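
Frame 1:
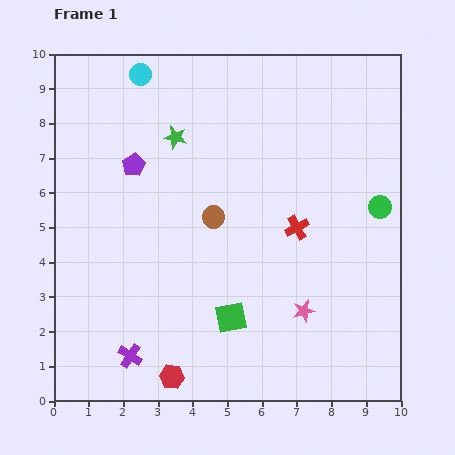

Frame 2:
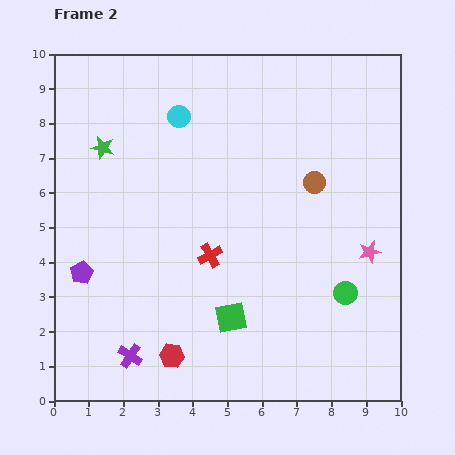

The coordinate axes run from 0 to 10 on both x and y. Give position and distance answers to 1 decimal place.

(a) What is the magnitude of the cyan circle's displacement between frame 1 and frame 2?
1.6

The cyan circle moved from (2.5, 9.4) to (3.6, 8.2), a distance of √(1.1² + 1.2²) ≈ 1.6.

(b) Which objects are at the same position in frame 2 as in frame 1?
the purple cross, the green square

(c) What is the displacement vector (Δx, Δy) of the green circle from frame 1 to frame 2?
(-1.0, -2.5)

The green circle was at (9.4, 5.6) in frame 1 and (8.4, 3.1) in frame 2.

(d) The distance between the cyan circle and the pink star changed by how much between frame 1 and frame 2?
-1.6

Distance in frame 1: 8.3. Distance in frame 2: 6.7.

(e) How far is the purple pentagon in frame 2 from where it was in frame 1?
3.4

The purple pentagon moved from (2.3, 6.8) to (0.8, 3.7), a distance of √(1.5² + 3.1²) ≈ 3.4.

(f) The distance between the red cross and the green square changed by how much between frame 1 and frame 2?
-1.3

Distance in frame 1: 3.2. Distance in frame 2: 1.9.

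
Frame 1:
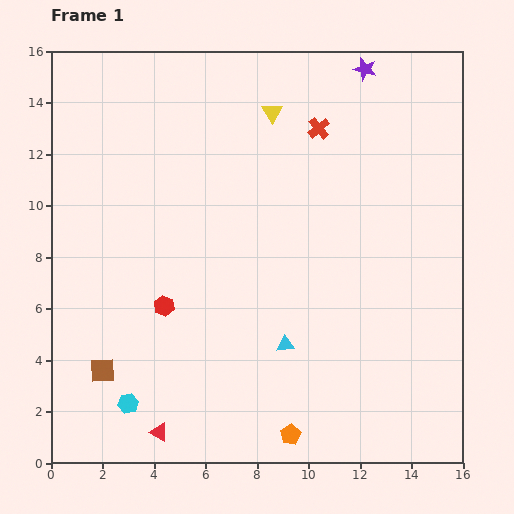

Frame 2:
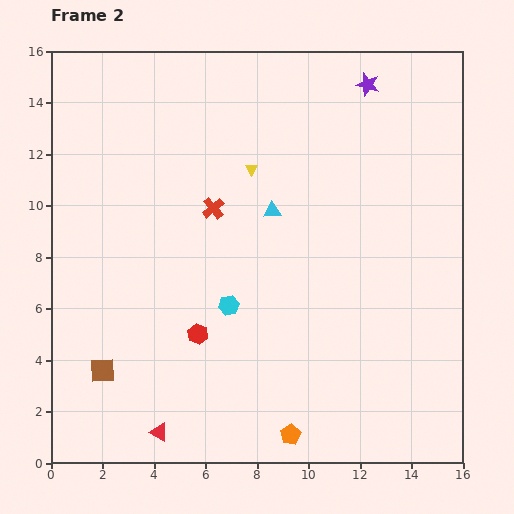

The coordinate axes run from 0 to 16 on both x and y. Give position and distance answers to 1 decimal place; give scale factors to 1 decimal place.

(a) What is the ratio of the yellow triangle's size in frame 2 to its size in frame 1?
0.6×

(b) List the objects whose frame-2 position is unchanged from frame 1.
the brown square, the red triangle, the orange pentagon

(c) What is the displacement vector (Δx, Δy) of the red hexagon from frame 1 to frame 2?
(1.3, -1.1)

The red hexagon was at (4.4, 6.1) in frame 1 and (5.7, 5.0) in frame 2.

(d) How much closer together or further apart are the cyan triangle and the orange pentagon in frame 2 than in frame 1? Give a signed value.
+5.2

Distance in frame 1: 3.5. Distance in frame 2: 8.7.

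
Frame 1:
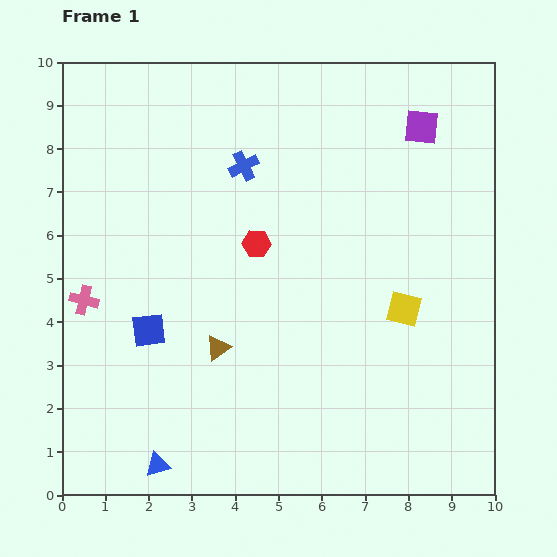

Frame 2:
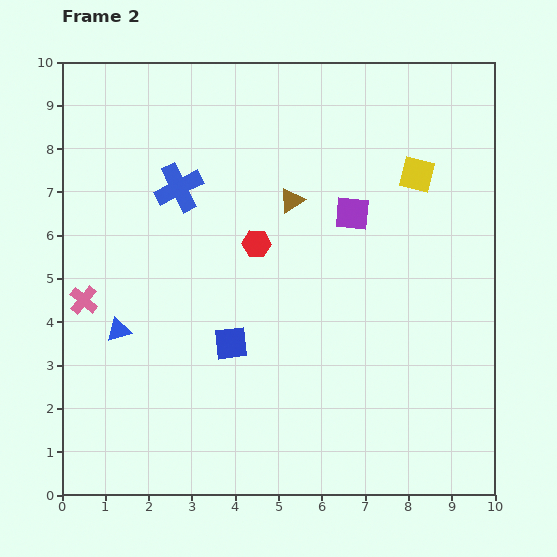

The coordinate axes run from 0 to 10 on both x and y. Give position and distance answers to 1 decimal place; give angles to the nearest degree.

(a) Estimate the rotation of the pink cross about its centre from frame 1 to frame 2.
25° clockwise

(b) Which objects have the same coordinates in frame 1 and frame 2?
the pink cross, the red hexagon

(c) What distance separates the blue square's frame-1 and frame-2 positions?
1.9

The blue square moved from (2.0, 3.8) to (3.9, 3.5), a distance of √(1.9² + 0.3²) ≈ 1.9.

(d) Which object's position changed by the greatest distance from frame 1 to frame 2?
the brown triangle

(moved 3.8; next 3.2)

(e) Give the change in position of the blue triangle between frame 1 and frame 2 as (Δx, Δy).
(-0.9, 3.1)

The blue triangle was at (2.2, 0.7) in frame 1 and (1.3, 3.8) in frame 2.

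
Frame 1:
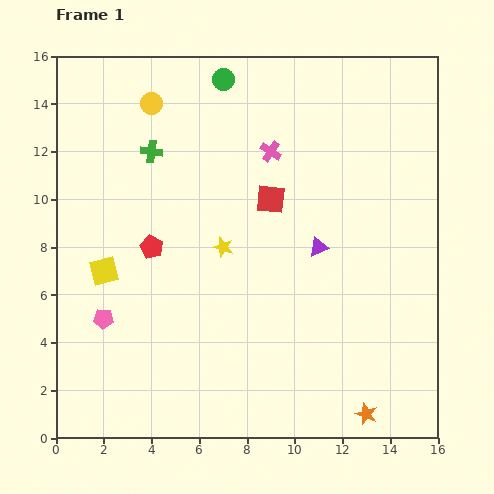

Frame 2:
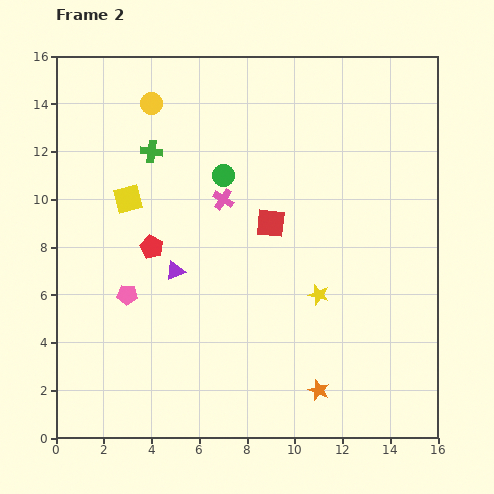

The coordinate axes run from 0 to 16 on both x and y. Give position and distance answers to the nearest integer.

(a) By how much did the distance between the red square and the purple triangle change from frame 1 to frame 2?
+1

Distance in frame 1: 3. Distance in frame 2: 4.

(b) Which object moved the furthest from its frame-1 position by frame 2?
the purple triangle

(moved 6; next 4)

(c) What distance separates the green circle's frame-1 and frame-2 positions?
4

The green circle moved from (7, 15) to (7, 11), a distance of √(0² + 4²) ≈ 4.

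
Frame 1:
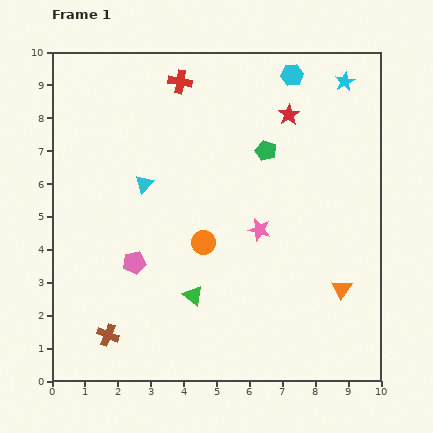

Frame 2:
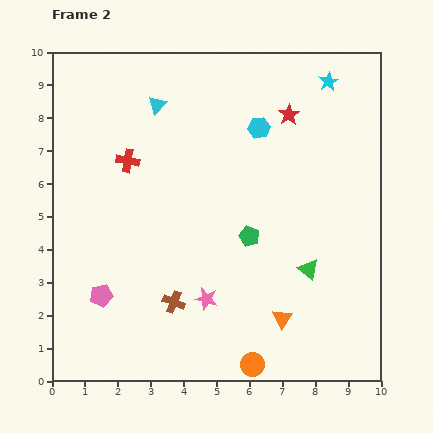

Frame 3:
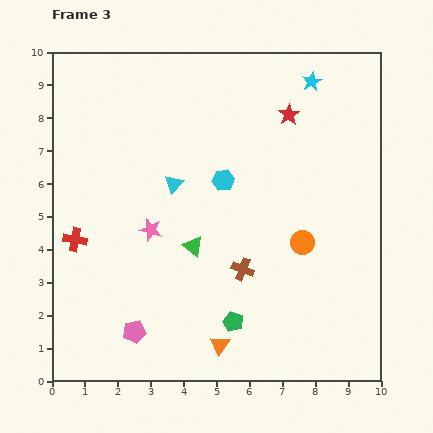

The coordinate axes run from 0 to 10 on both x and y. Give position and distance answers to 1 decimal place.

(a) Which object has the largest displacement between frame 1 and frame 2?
the orange circle

(moved 4.0; next 3.6)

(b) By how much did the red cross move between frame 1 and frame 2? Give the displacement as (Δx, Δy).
(-1.6, -2.4)

The red cross was at (3.9, 9.1) in frame 1 and (2.3, 6.7) in frame 2.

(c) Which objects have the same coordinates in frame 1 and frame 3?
the red star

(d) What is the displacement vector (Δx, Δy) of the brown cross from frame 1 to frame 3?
(4.1, 2.0)

The brown cross was at (1.7, 1.4) in frame 1 and (5.8, 3.4) in frame 3.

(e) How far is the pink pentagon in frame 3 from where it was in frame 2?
1.5

The pink pentagon moved from (1.5, 2.6) to (2.5, 1.5), a distance of √(1.0² + 1.1²) ≈ 1.5.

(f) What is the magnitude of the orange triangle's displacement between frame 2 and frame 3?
2.1

The orange triangle moved from (7.0, 1.9) to (5.1, 1.1), a distance of √(1.9² + 0.8²) ≈ 2.1.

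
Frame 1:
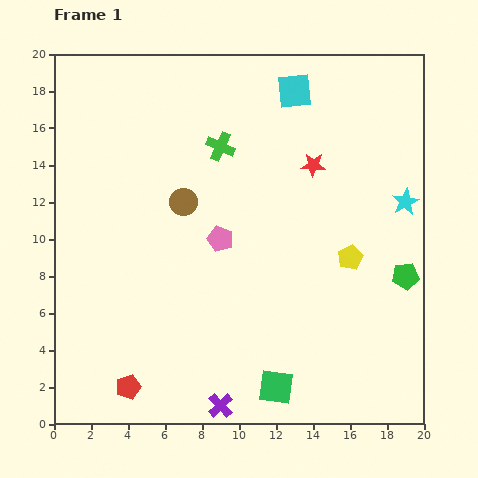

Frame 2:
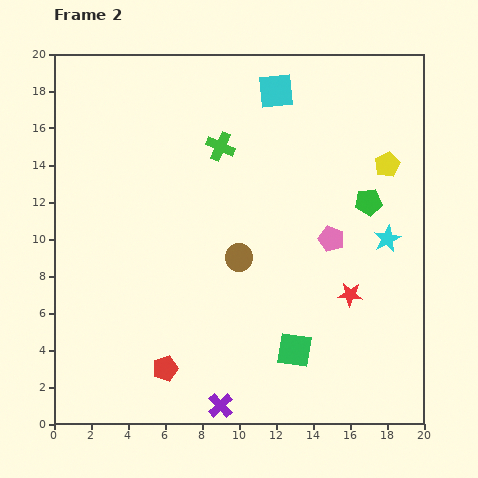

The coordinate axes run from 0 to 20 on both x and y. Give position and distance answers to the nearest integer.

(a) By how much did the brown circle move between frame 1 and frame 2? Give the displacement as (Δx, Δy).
(3, -3)

The brown circle was at (7, 12) in frame 1 and (10, 9) in frame 2.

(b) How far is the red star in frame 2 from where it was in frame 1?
7

The red star moved from (14, 14) to (16, 7), a distance of √(2² + 7²) ≈ 7.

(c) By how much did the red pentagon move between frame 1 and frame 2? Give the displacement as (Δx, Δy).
(2, 1)

The red pentagon was at (4, 2) in frame 1 and (6, 3) in frame 2.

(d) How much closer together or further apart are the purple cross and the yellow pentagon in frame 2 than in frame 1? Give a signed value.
+5

Distance in frame 1: 11. Distance in frame 2: 16.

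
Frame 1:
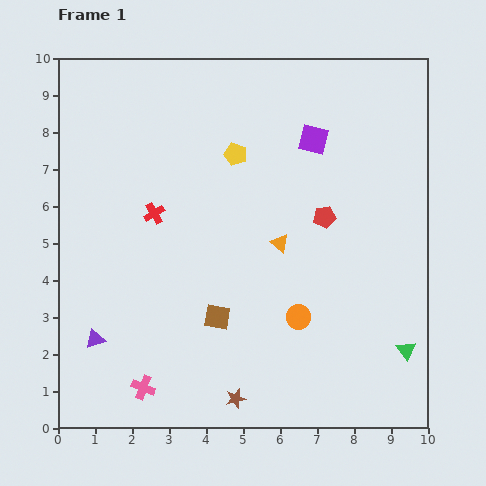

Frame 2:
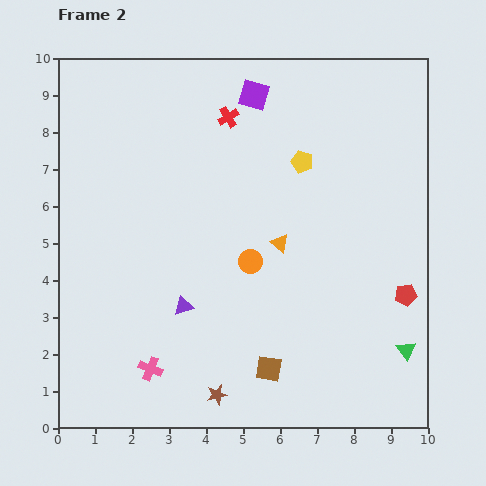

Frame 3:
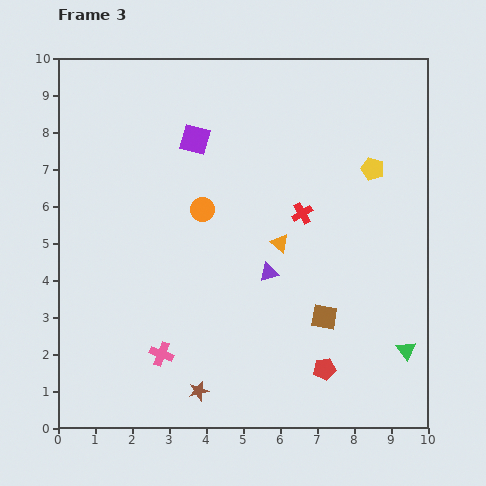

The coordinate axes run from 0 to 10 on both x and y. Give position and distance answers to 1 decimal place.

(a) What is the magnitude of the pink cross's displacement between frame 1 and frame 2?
0.5

The pink cross moved from (2.3, 1.1) to (2.5, 1.6), a distance of √(0.2² + 0.5²) ≈ 0.5.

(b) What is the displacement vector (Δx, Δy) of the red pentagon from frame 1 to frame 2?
(2.2, -2.1)

The red pentagon was at (7.2, 5.7) in frame 1 and (9.4, 3.6) in frame 2.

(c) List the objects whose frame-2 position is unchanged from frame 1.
the orange triangle, the green triangle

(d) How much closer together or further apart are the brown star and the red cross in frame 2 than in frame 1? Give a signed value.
+2.0

Distance in frame 1: 5.5. Distance in frame 2: 7.5.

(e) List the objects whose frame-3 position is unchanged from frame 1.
the orange triangle, the green triangle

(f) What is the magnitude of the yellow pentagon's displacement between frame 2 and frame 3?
1.9

The yellow pentagon moved from (6.6, 7.2) to (8.5, 7.0), a distance of √(1.9² + 0.2²) ≈ 1.9.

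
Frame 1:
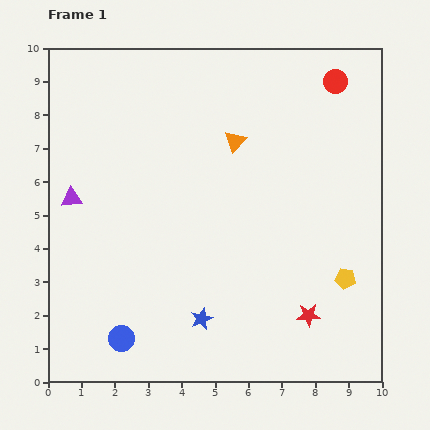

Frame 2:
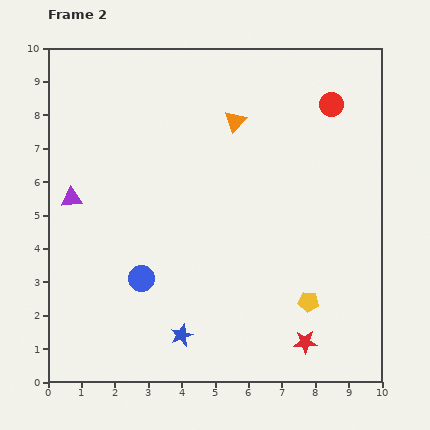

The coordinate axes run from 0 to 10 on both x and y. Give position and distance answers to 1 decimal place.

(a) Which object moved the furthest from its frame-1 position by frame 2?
the blue circle

(moved 1.9; next 1.3)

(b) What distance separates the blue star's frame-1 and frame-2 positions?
0.8

The blue star moved from (4.6, 1.9) to (4.0, 1.4), a distance of √(0.6² + 0.5²) ≈ 0.8.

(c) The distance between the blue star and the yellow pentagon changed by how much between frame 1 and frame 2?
-0.6

Distance in frame 1: 4.5. Distance in frame 2: 3.9.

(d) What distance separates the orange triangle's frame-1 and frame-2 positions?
0.6

The orange triangle moved from (5.6, 7.2) to (5.6, 7.8), a distance of √(0.0² + 0.6²) ≈ 0.6.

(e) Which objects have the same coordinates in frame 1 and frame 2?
the purple triangle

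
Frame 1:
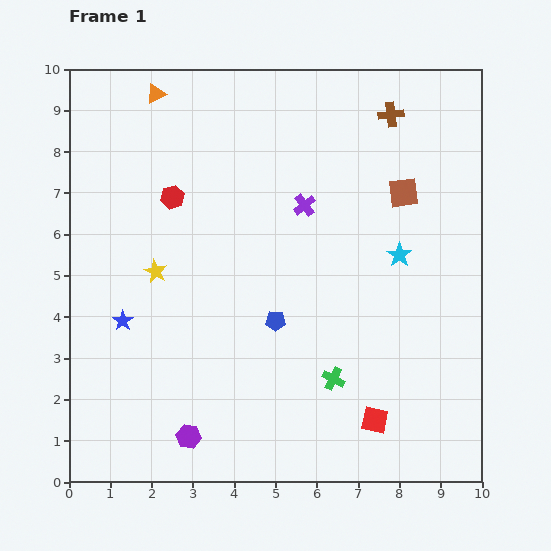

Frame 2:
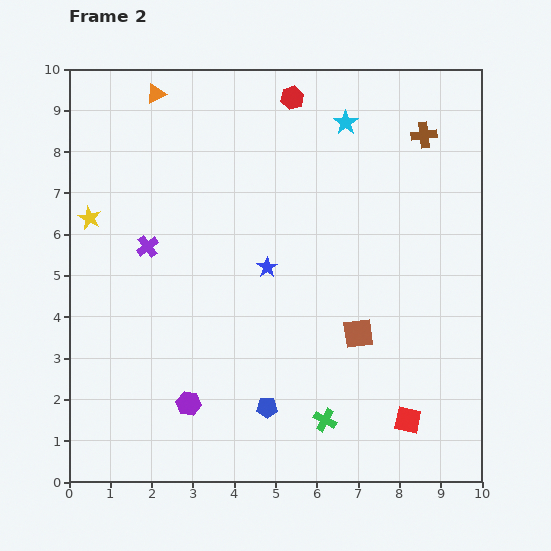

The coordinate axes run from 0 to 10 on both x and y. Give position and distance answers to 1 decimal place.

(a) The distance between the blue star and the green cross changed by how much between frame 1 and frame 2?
-1.3

Distance in frame 1: 5.3. Distance in frame 2: 4.0.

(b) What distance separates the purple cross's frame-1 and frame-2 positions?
3.9

The purple cross moved from (5.7, 6.7) to (1.9, 5.7), a distance of √(3.8² + 1.0²) ≈ 3.9.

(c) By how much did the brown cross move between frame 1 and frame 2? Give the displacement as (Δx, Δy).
(0.8, -0.5)

The brown cross was at (7.8, 8.9) in frame 1 and (8.6, 8.4) in frame 2.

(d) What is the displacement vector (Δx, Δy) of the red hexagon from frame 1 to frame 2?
(2.9, 2.4)

The red hexagon was at (2.5, 6.9) in frame 1 and (5.4, 9.3) in frame 2.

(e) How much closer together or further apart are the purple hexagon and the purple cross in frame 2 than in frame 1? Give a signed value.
-2.4

Distance in frame 1: 6.3. Distance in frame 2: 3.9.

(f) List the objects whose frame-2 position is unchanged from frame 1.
the orange triangle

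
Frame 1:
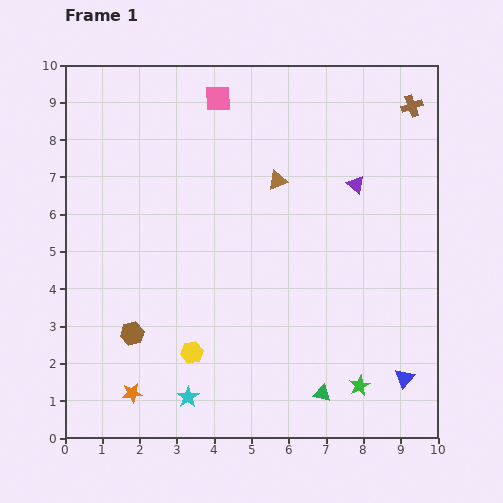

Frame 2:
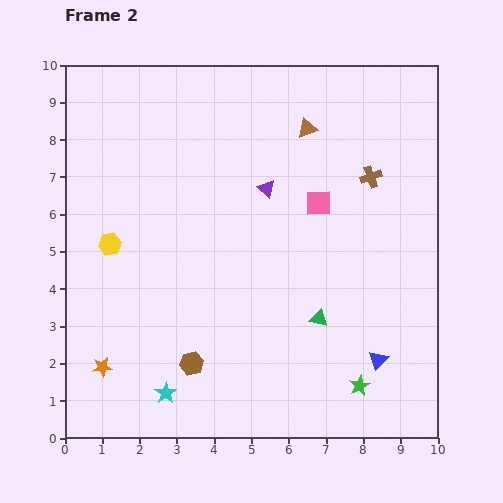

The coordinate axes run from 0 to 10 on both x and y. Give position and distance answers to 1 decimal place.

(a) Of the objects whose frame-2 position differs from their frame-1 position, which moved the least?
the cyan star

(moved 0.6)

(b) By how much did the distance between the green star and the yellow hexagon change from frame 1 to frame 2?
+3.1

Distance in frame 1: 4.6. Distance in frame 2: 7.7.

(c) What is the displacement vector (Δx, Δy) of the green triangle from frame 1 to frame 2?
(-0.1, 2.0)

The green triangle was at (6.9, 1.2) in frame 1 and (6.8, 3.2) in frame 2.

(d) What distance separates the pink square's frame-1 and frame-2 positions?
3.9

The pink square moved from (4.1, 9.1) to (6.8, 6.3), a distance of √(2.7² + 2.8²) ≈ 3.9.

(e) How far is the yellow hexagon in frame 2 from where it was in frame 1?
3.6

The yellow hexagon moved from (3.4, 2.3) to (1.2, 5.2), a distance of √(2.2² + 2.9²) ≈ 3.6.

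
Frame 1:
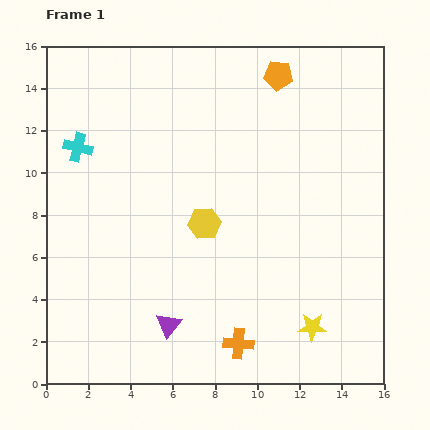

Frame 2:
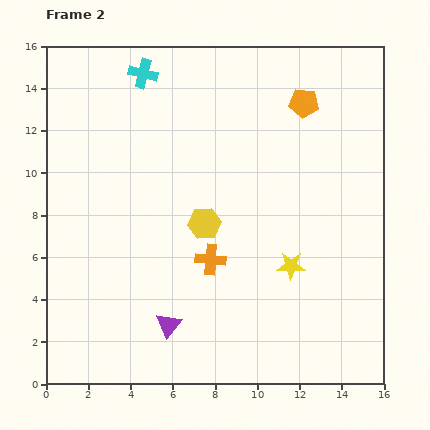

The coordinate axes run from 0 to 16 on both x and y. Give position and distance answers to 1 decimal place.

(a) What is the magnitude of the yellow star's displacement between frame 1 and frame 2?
3.1

The yellow star moved from (12.6, 2.7) to (11.6, 5.6), a distance of √(1.0² + 2.9²) ≈ 3.1.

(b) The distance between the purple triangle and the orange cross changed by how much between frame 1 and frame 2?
+0.3

Distance in frame 1: 3.4. Distance in frame 2: 3.7.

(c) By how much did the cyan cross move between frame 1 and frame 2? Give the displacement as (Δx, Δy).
(3.1, 3.5)

The cyan cross was at (1.5, 11.2) in frame 1 and (4.6, 14.7) in frame 2.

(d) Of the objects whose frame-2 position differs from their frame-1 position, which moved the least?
the orange pentagon

(moved 1.8)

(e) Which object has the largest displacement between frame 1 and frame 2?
the cyan cross

(moved 4.7; next 4.2)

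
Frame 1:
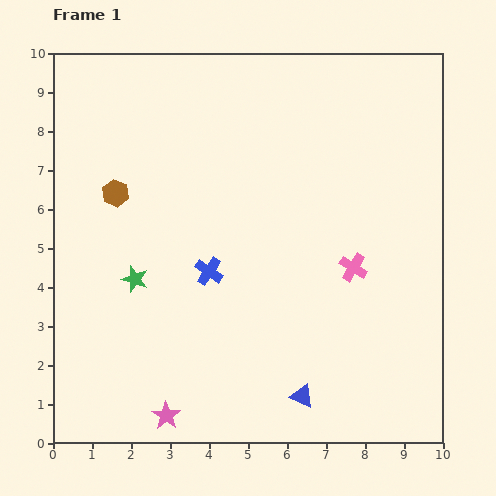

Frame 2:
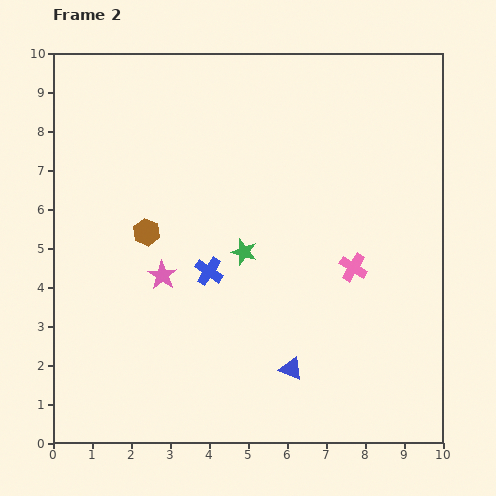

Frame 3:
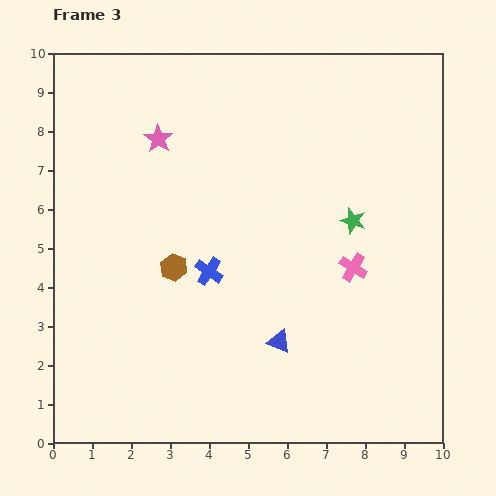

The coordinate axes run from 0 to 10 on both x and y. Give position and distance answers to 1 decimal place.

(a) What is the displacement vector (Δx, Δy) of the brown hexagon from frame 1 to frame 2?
(0.8, -1.0)

The brown hexagon was at (1.6, 6.4) in frame 1 and (2.4, 5.4) in frame 2.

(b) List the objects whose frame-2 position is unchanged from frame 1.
the blue cross, the pink cross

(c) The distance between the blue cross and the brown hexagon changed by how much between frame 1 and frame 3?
-2.2

Distance in frame 1: 3.1. Distance in frame 3: 0.9.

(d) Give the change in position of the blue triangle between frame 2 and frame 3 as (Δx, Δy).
(-0.3, 0.7)

The blue triangle was at (6.1, 1.9) in frame 2 and (5.8, 2.6) in frame 3.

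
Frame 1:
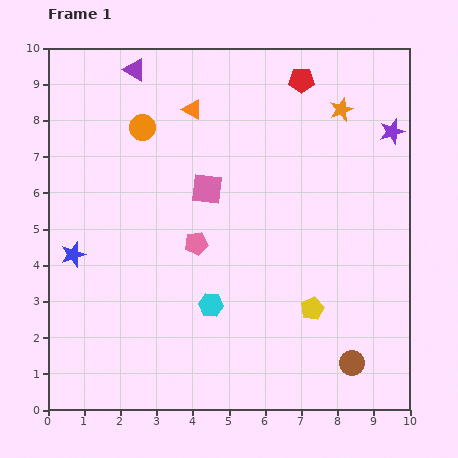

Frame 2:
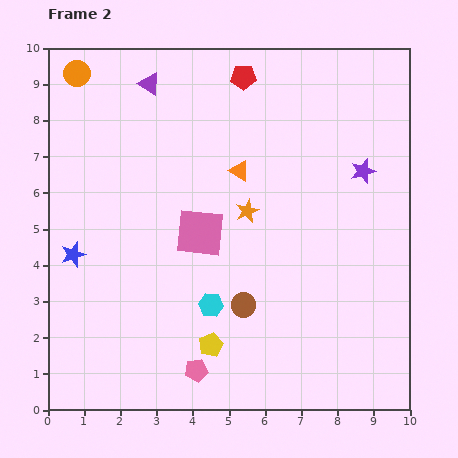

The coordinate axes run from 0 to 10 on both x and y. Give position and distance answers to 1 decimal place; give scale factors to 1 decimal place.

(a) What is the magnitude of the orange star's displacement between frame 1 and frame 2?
3.8

The orange star moved from (8.1, 8.3) to (5.5, 5.5), a distance of √(2.6² + 2.8²) ≈ 3.8.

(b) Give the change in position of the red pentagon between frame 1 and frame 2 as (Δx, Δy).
(-1.6, 0.1)

The red pentagon was at (7.0, 9.1) in frame 1 and (5.4, 9.2) in frame 2.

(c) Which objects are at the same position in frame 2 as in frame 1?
the cyan hexagon, the blue star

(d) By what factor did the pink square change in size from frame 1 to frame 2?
1.6×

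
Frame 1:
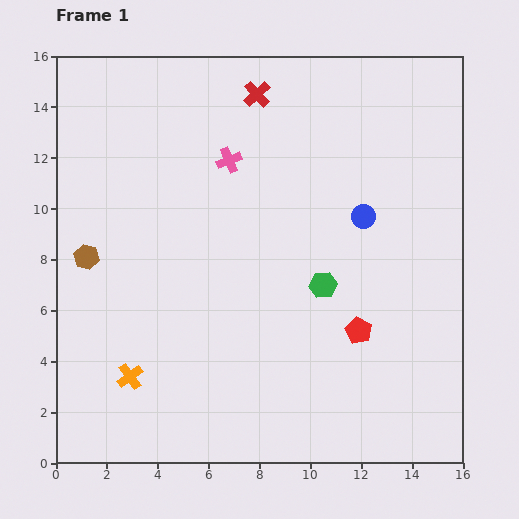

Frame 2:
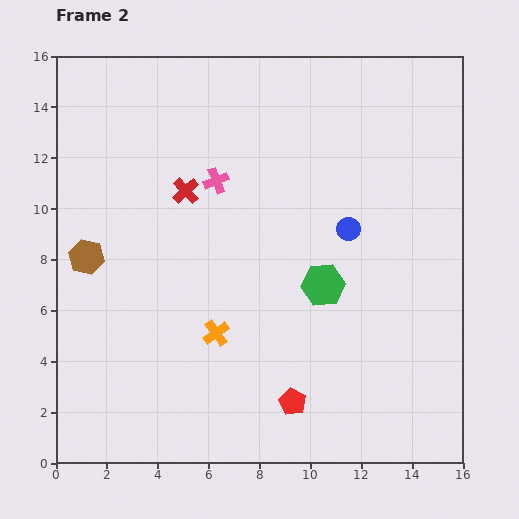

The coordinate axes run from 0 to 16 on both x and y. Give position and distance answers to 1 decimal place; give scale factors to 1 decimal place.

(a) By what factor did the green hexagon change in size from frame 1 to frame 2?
1.6×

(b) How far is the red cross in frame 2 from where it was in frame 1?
4.7

The red cross moved from (7.9, 14.5) to (5.1, 10.7), a distance of √(2.8² + 3.8²) ≈ 4.7.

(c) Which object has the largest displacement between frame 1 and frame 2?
the red cross

(moved 4.7; next 3.8)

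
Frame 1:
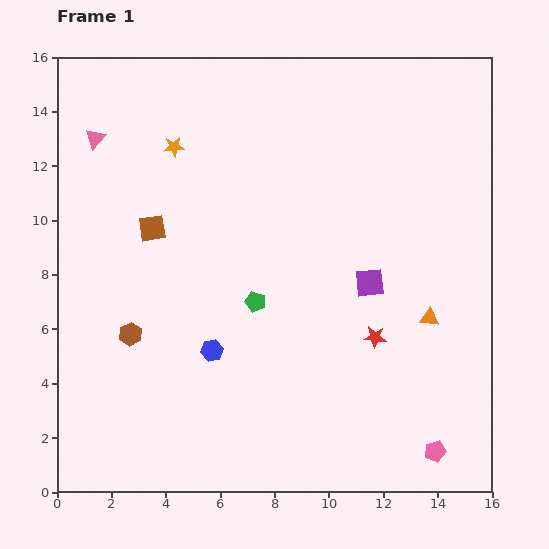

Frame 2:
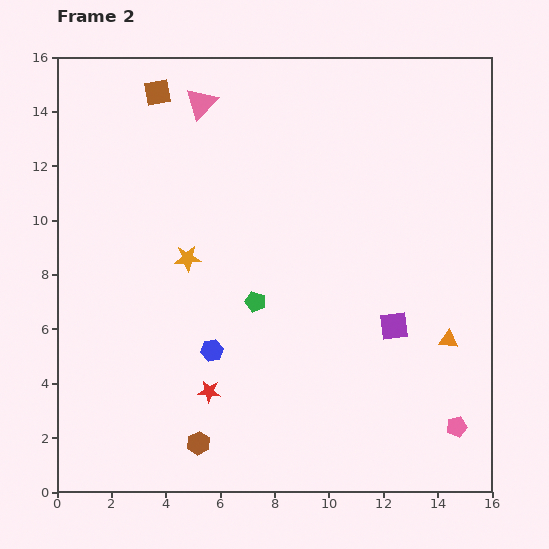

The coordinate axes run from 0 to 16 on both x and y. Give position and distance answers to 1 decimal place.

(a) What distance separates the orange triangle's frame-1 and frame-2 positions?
1.1

The orange triangle moved from (13.7, 6.4) to (14.4, 5.6), a distance of √(0.7² + 0.8²) ≈ 1.1.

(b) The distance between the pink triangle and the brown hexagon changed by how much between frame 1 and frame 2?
+5.2

Distance in frame 1: 7.3. Distance in frame 2: 12.5.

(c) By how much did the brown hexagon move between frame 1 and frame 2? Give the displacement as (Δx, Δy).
(2.5, -4.0)

The brown hexagon was at (2.7, 5.8) in frame 1 and (5.2, 1.8) in frame 2.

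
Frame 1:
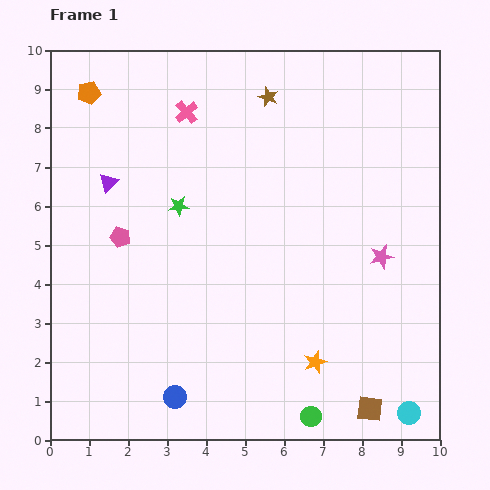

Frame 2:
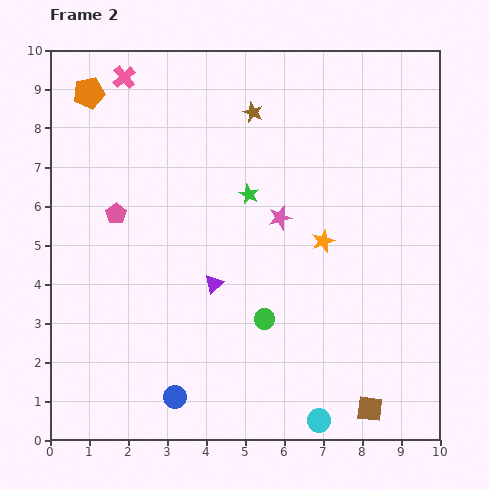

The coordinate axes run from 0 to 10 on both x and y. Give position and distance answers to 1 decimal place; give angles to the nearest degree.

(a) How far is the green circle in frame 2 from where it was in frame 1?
2.8

The green circle moved from (6.7, 0.6) to (5.5, 3.1), a distance of √(1.2² + 2.5²) ≈ 2.8.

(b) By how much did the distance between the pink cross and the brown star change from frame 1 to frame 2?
+1.3

Distance in frame 1: 2.1. Distance in frame 2: 3.4.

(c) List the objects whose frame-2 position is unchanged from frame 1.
the blue circle, the brown square, the orange pentagon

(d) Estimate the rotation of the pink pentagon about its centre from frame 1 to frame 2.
23° clockwise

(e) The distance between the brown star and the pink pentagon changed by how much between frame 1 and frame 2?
-0.8

Distance in frame 1: 5.2. Distance in frame 2: 4.4.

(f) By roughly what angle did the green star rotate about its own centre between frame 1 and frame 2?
31° clockwise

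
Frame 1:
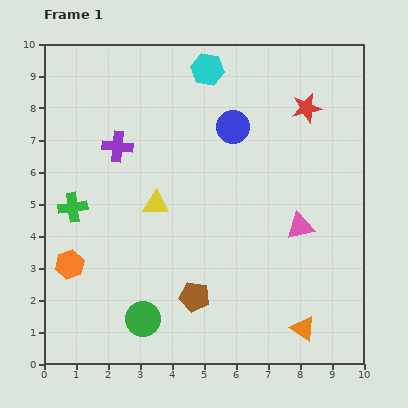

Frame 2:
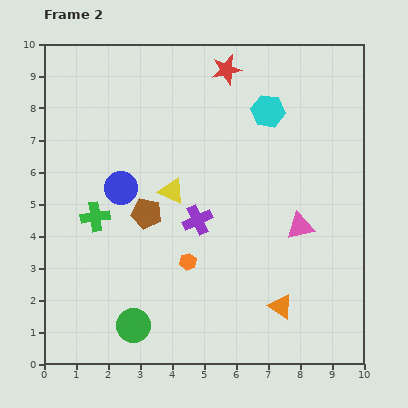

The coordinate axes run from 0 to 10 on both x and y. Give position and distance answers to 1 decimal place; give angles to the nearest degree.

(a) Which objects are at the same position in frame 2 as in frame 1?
the pink triangle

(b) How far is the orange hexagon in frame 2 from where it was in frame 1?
3.7

The orange hexagon moved from (0.8, 3.1) to (4.5, 3.2), a distance of √(3.7² + 0.1²) ≈ 3.7.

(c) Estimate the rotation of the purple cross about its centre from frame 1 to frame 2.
30° counter-clockwise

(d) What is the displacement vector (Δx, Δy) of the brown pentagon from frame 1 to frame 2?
(-1.5, 2.6)

The brown pentagon was at (4.7, 2.1) in frame 1 and (3.2, 4.7) in frame 2.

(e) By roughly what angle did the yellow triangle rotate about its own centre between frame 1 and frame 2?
25° clockwise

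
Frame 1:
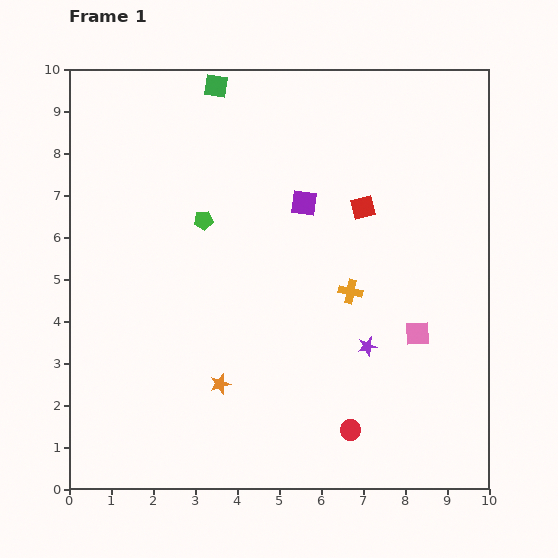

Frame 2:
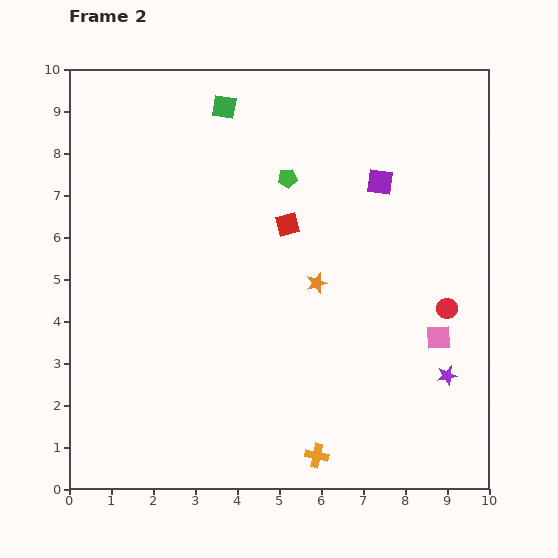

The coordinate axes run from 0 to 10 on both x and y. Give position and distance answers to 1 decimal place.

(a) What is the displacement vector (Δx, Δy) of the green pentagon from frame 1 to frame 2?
(2.0, 1.0)

The green pentagon was at (3.2, 6.4) in frame 1 and (5.2, 7.4) in frame 2.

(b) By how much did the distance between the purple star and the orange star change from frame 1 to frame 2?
+0.2

Distance in frame 1: 3.6. Distance in frame 2: 3.8.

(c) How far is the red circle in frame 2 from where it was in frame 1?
3.7

The red circle moved from (6.7, 1.4) to (9.0, 4.3), a distance of √(2.3² + 2.9²) ≈ 3.7.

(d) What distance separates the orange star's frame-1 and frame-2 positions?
3.3

The orange star moved from (3.6, 2.5) to (5.9, 4.9), a distance of √(2.3² + 2.4²) ≈ 3.3.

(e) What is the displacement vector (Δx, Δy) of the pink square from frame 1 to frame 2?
(0.5, -0.1)

The pink square was at (8.3, 3.7) in frame 1 and (8.8, 3.6) in frame 2.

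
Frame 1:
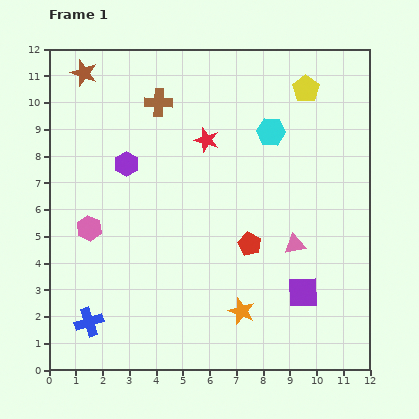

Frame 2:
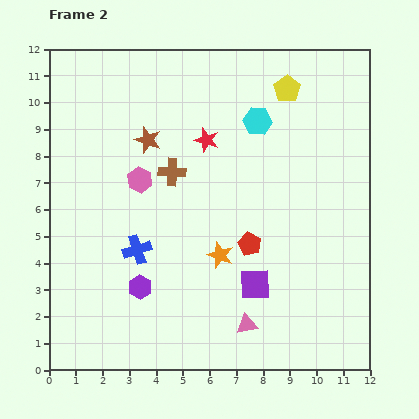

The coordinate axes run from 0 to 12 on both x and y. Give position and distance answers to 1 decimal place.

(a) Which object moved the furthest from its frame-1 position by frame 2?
the purple hexagon

(moved 4.6; next 3.5)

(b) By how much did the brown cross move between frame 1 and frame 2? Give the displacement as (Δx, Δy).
(0.5, -2.6)

The brown cross was at (4.1, 10.0) in frame 1 and (4.6, 7.4) in frame 2.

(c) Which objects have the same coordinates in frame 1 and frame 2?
the red pentagon, the red star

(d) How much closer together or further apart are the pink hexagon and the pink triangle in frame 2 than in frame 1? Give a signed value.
-1.0

Distance in frame 1: 7.7. Distance in frame 2: 6.7.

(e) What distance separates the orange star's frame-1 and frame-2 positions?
2.2

The orange star moved from (7.2, 2.2) to (6.4, 4.3), a distance of √(0.8² + 2.1²) ≈ 2.2.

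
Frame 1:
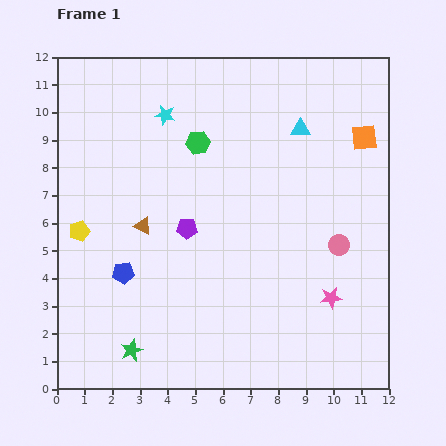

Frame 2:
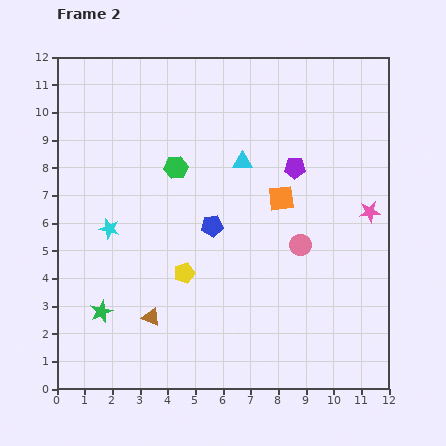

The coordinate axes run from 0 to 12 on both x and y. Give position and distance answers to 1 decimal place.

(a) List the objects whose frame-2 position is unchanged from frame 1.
none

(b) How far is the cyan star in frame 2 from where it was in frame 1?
4.6

The cyan star moved from (3.9, 9.9) to (1.9, 5.8), a distance of √(2.0² + 4.1²) ≈ 4.6.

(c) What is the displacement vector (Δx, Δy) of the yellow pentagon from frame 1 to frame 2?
(3.8, -1.5)

The yellow pentagon was at (0.8, 5.7) in frame 1 and (4.6, 4.2) in frame 2.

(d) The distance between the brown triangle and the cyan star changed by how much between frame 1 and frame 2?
-0.6

Distance in frame 1: 4.1. Distance in frame 2: 3.5.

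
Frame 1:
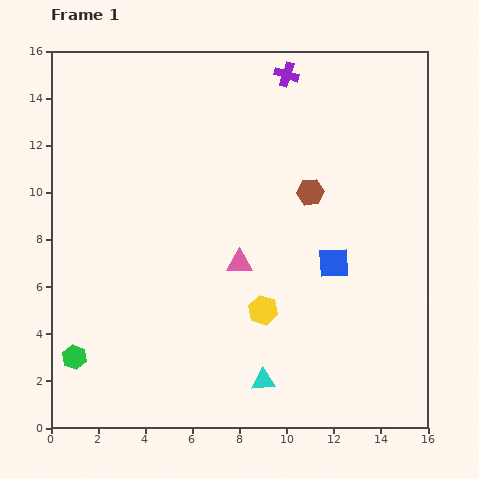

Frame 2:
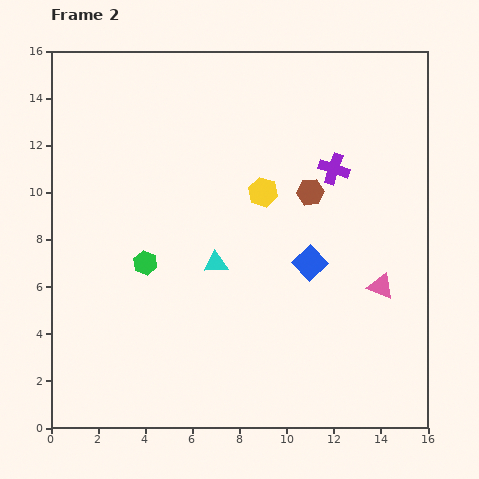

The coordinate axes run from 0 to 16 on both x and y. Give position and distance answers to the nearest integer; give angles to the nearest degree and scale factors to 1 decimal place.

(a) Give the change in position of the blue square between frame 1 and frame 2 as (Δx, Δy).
(-1, 0)

The blue square was at (12, 7) in frame 1 and (11, 7) in frame 2.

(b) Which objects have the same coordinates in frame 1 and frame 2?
the brown hexagon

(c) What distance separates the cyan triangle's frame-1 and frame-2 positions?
5

The cyan triangle moved from (9, 2) to (7, 7), a distance of √(2² + 5²) ≈ 5.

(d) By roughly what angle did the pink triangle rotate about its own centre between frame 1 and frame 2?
21° clockwise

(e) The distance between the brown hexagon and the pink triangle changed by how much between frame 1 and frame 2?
+1

Distance in frame 1: 4. Distance in frame 2: 5.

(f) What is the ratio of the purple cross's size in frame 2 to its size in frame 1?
1.3×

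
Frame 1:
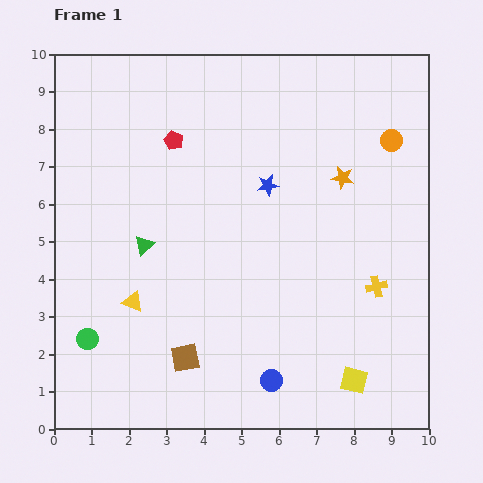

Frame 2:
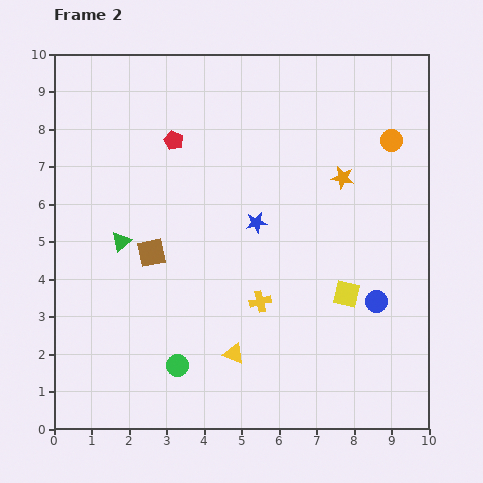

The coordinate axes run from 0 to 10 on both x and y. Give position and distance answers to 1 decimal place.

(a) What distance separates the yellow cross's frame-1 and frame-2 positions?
3.1

The yellow cross moved from (8.6, 3.8) to (5.5, 3.4), a distance of √(3.1² + 0.4²) ≈ 3.1.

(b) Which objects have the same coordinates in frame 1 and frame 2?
the orange circle, the orange star, the red pentagon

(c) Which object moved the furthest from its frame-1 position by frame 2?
the blue circle

(moved 3.5; next 3.1)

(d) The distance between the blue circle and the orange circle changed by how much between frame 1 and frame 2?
-2.9

Distance in frame 1: 7.2. Distance in frame 2: 4.3.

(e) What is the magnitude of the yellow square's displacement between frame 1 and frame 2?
2.3

The yellow square moved from (8.0, 1.3) to (7.8, 3.6), a distance of √(0.2² + 2.3²) ≈ 2.3.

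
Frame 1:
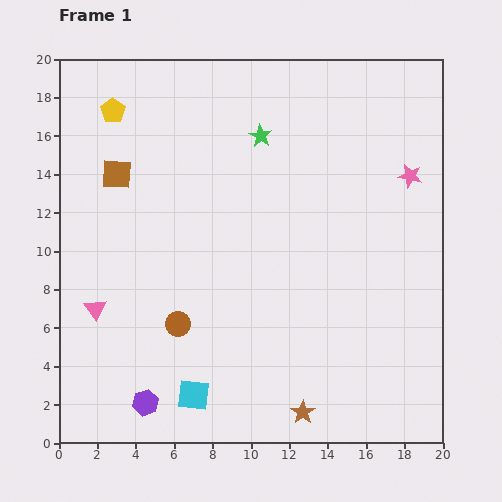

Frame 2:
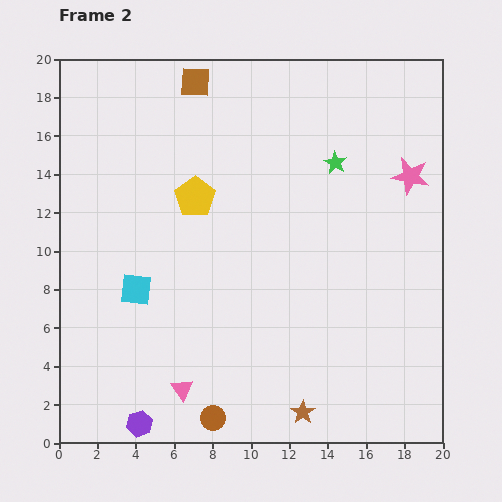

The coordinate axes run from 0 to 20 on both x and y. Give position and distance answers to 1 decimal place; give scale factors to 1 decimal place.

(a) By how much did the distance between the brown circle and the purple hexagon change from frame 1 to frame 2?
-0.6

Distance in frame 1: 4.4. Distance in frame 2: 3.8.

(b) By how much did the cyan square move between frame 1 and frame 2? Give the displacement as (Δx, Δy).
(-3.0, 5.5)

The cyan square was at (7.0, 2.5) in frame 1 and (4.0, 8.0) in frame 2.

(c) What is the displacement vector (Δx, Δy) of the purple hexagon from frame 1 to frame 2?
(-0.3, -1.1)

The purple hexagon was at (4.5, 2.1) in frame 1 and (4.2, 1.0) in frame 2.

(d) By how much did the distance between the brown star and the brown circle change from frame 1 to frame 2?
-3.3

Distance in frame 1: 8.0. Distance in frame 2: 4.7.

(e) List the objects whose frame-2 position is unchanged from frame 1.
the pink star, the brown star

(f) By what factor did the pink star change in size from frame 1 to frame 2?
1.5×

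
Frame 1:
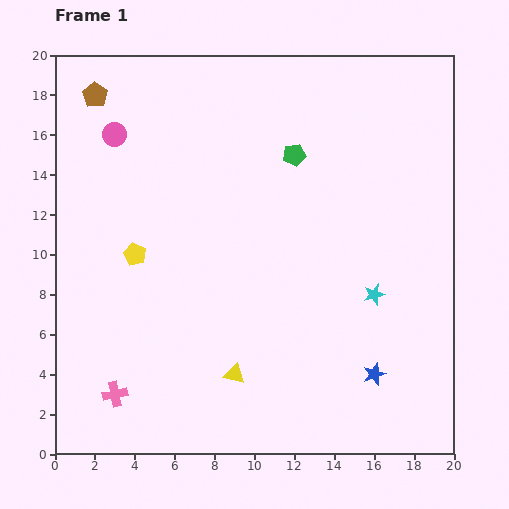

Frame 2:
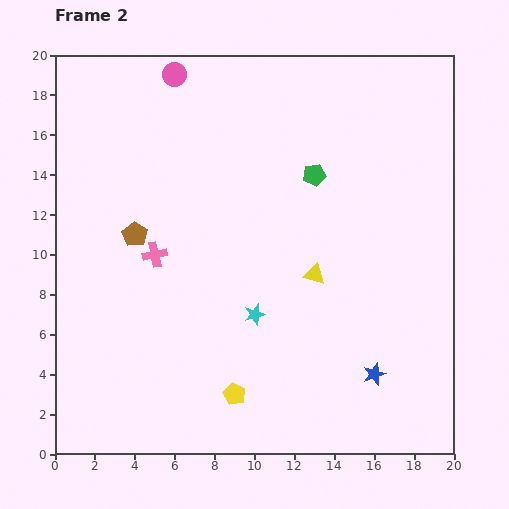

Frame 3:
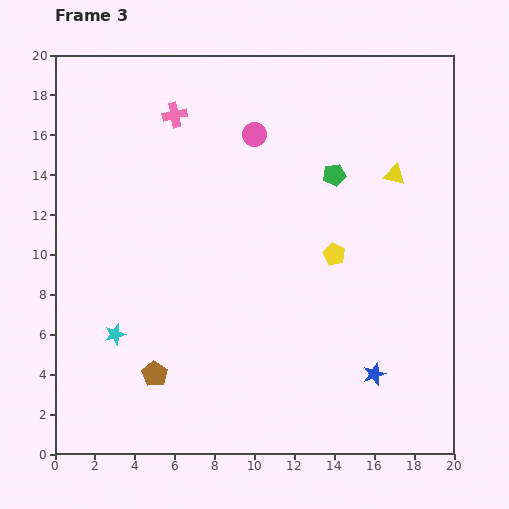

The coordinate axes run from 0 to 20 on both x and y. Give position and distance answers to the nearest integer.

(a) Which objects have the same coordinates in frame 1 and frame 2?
the blue star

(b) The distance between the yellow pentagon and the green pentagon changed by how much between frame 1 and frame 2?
+3

Distance in frame 1: 9. Distance in frame 2: 12.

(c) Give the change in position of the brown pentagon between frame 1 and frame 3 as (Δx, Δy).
(3, -14)

The brown pentagon was at (2, 18) in frame 1 and (5, 4) in frame 3.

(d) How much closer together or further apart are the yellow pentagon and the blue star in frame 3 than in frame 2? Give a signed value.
-1

Distance in frame 2: 7. Distance in frame 3: 6.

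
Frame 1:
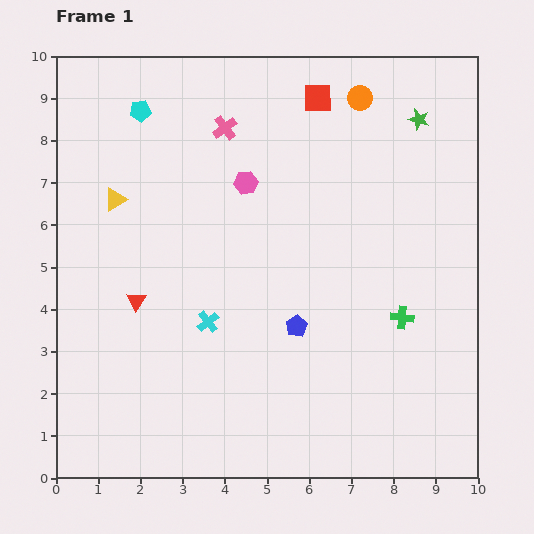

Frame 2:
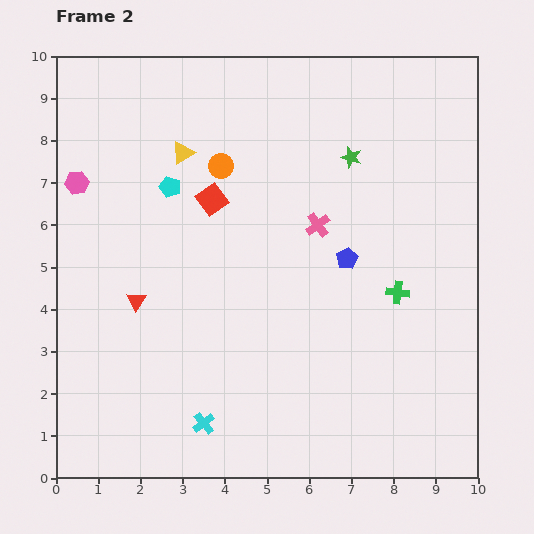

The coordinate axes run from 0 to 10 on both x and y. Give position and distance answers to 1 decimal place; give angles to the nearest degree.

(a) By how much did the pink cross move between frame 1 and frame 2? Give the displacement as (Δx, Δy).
(2.2, -2.3)

The pink cross was at (4.0, 8.3) in frame 1 and (6.2, 6.0) in frame 2.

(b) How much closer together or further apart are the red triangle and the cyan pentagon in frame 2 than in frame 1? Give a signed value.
-1.7

Distance in frame 1: 4.5. Distance in frame 2: 2.8.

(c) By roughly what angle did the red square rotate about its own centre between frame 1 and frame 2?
36° counter-clockwise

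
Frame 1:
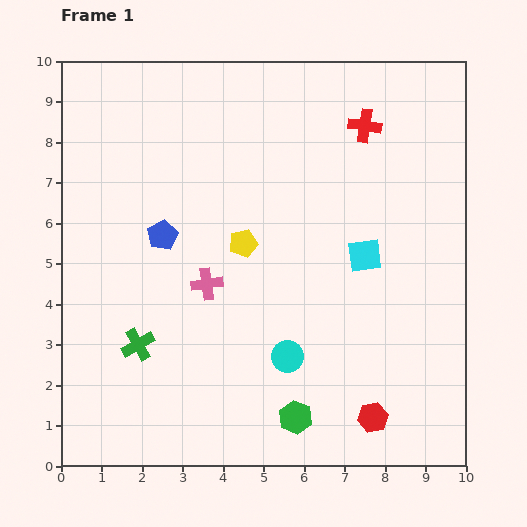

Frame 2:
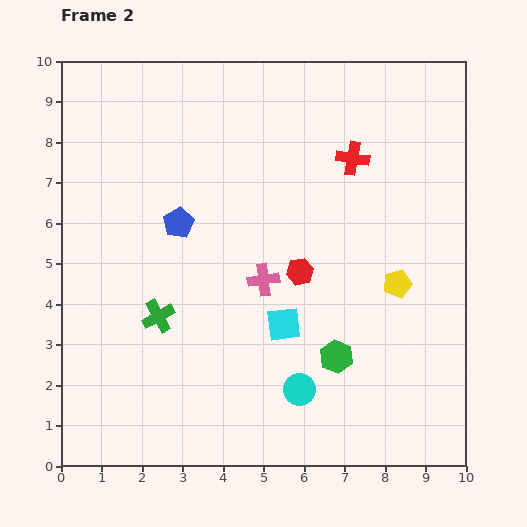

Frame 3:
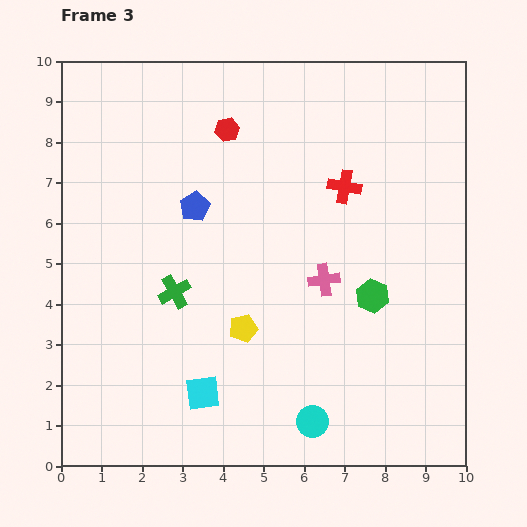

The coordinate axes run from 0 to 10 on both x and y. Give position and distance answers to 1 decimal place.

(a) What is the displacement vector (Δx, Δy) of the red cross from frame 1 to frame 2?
(-0.3, -0.8)

The red cross was at (7.5, 8.4) in frame 1 and (7.2, 7.6) in frame 2.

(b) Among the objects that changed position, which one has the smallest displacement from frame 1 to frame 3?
the blue pentagon

(moved 1.1)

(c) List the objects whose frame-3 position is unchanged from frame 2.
none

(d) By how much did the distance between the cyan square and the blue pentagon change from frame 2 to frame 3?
+1.0

Distance in frame 2: 3.6. Distance in frame 3: 4.6.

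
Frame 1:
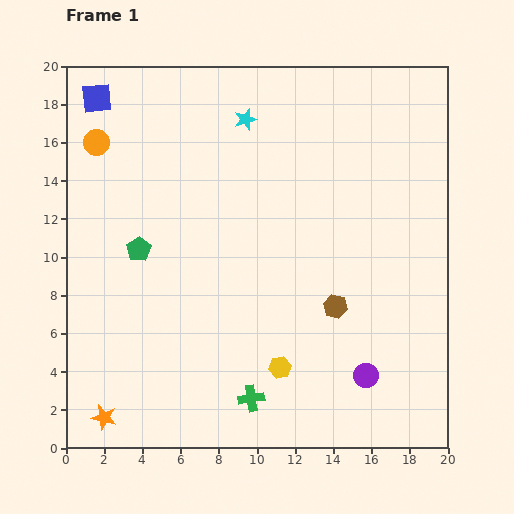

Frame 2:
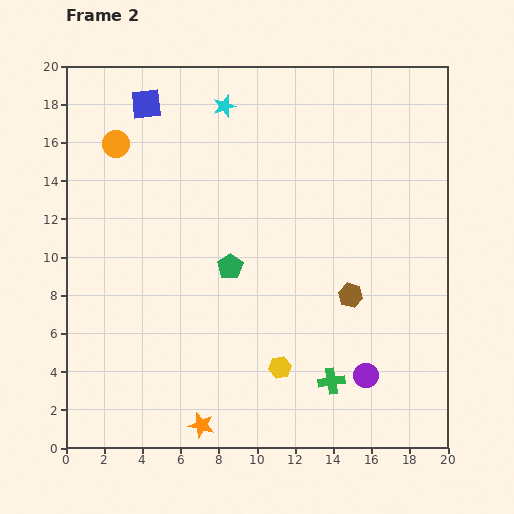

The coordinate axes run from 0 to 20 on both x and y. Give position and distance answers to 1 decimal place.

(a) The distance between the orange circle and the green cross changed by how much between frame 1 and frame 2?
+1.1

Distance in frame 1: 15.7. Distance in frame 2: 16.8.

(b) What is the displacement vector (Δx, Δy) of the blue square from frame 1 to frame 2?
(2.6, -0.3)

The blue square was at (1.6, 18.3) in frame 1 and (4.2, 18.0) in frame 2.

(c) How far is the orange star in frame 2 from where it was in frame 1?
5.1

The orange star moved from (2.0, 1.6) to (7.1, 1.2), a distance of √(5.1² + 0.4²) ≈ 5.1.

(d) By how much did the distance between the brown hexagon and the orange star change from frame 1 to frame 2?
-3.1

Distance in frame 1: 13.4. Distance in frame 2: 10.3.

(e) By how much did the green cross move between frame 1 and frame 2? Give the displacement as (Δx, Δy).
(4.2, 0.9)

The green cross was at (9.7, 2.6) in frame 1 and (13.9, 3.5) in frame 2.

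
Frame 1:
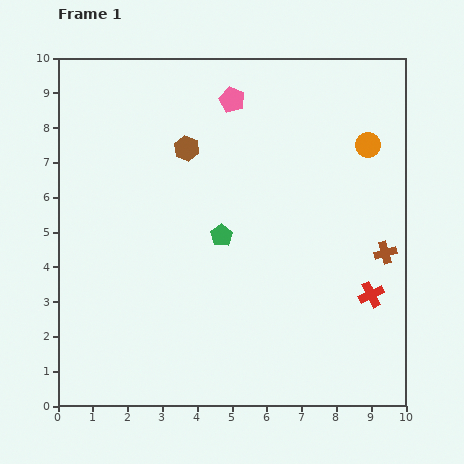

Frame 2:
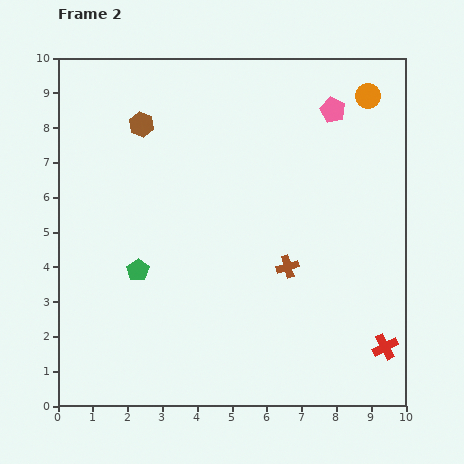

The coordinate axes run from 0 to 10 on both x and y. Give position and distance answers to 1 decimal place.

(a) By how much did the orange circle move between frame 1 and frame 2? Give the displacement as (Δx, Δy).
(0.0, 1.4)

The orange circle was at (8.9, 7.5) in frame 1 and (8.9, 8.9) in frame 2.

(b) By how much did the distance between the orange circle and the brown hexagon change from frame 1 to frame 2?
+1.3

Distance in frame 1: 5.2. Distance in frame 2: 6.5.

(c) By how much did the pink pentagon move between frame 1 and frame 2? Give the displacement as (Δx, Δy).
(2.9, -0.3)

The pink pentagon was at (5.0, 8.8) in frame 1 and (7.9, 8.5) in frame 2.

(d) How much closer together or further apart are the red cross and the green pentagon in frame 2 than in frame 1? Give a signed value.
+2.8

Distance in frame 1: 4.6. Distance in frame 2: 7.4.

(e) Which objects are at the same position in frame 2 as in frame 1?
none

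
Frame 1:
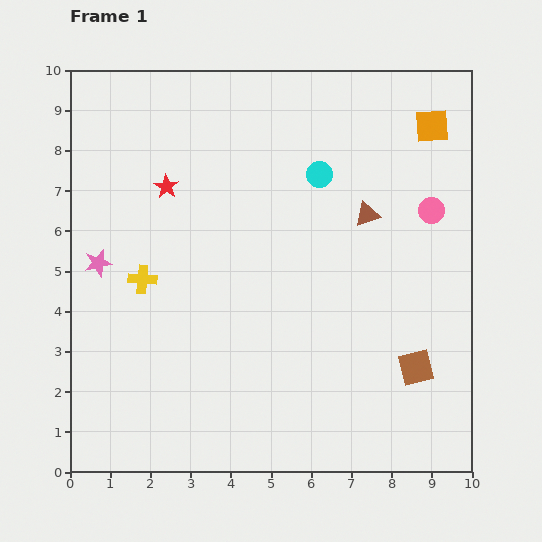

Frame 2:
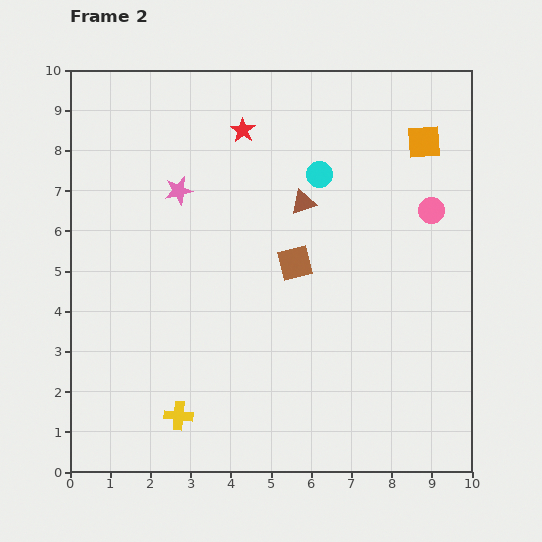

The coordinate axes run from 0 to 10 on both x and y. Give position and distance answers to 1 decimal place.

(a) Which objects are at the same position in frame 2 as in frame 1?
the pink circle, the cyan circle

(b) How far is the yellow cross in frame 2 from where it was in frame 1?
3.5

The yellow cross moved from (1.8, 4.8) to (2.7, 1.4), a distance of √(0.9² + 3.4²) ≈ 3.5.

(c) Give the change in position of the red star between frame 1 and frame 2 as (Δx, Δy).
(1.9, 1.4)

The red star was at (2.4, 7.1) in frame 1 and (4.3, 8.5) in frame 2.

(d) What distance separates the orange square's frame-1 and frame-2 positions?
0.4

The orange square moved from (9.0, 8.6) to (8.8, 8.2), a distance of √(0.2² + 0.4²) ≈ 0.4.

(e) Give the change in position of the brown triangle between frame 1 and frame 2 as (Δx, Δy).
(-1.6, 0.3)

The brown triangle was at (7.4, 6.4) in frame 1 and (5.8, 6.7) in frame 2.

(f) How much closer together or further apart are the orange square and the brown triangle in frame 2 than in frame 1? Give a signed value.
+0.7

Distance in frame 1: 2.7. Distance in frame 2: 3.4.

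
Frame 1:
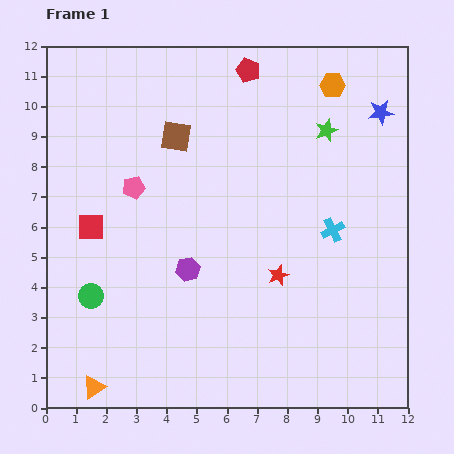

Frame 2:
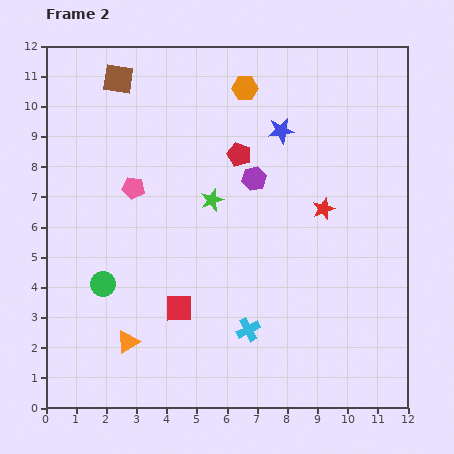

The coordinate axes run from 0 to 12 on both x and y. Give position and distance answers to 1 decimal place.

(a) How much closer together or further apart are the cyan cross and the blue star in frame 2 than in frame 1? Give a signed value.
+2.5

Distance in frame 1: 4.2. Distance in frame 2: 6.7.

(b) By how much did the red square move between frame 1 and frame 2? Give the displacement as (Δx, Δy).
(2.9, -2.7)

The red square was at (1.5, 6.0) in frame 1 and (4.4, 3.3) in frame 2.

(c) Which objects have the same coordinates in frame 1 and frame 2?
the pink pentagon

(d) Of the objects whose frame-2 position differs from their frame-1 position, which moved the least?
the green circle

(moved 0.6)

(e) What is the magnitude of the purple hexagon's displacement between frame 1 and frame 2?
3.7

The purple hexagon moved from (4.7, 4.6) to (6.9, 7.6), a distance of √(2.2² + 3.0²) ≈ 3.7.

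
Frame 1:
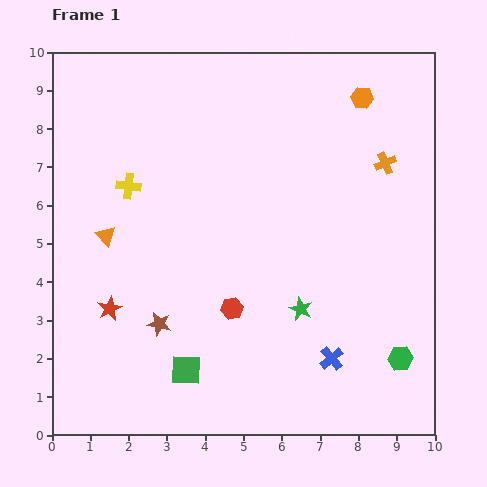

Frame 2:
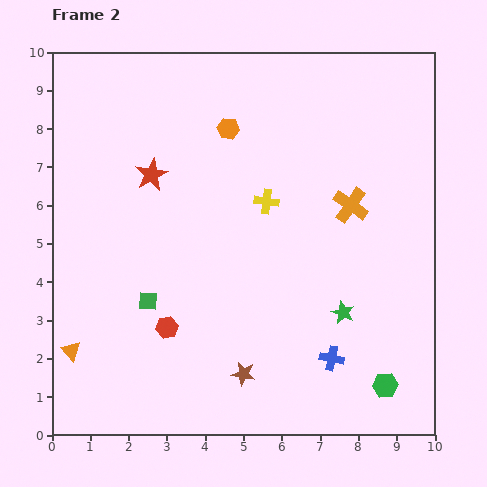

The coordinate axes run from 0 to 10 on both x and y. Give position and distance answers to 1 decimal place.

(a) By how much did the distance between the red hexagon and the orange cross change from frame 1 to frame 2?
+0.3

Distance in frame 1: 5.5. Distance in frame 2: 5.8.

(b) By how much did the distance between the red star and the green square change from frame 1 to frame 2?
+0.7

Distance in frame 1: 2.6. Distance in frame 2: 3.3.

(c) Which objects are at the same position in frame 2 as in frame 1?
the blue cross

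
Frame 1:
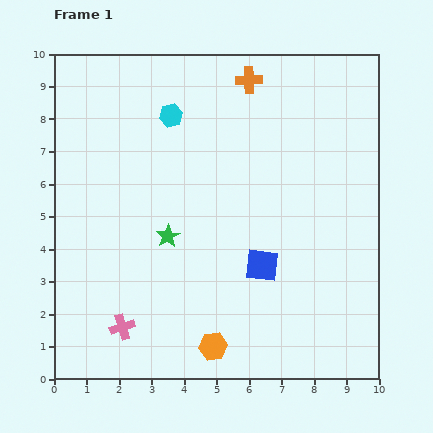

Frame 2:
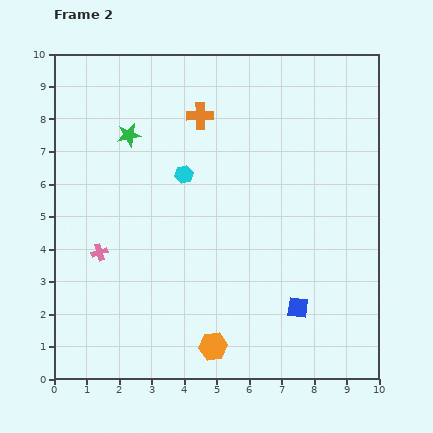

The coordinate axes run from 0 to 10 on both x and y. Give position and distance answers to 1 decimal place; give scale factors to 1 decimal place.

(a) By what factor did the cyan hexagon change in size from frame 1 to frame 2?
0.8×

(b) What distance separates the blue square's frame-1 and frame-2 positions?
1.7

The blue square moved from (6.4, 3.5) to (7.5, 2.2), a distance of √(1.1² + 1.3²) ≈ 1.7.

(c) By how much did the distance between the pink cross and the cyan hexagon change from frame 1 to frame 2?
-3.2

Distance in frame 1: 6.7. Distance in frame 2: 3.5.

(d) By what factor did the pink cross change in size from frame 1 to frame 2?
0.7×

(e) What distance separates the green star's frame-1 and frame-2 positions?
3.3

The green star moved from (3.5, 4.4) to (2.3, 7.5), a distance of √(1.2² + 3.1²) ≈ 3.3.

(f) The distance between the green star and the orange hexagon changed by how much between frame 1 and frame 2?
+3.3

Distance in frame 1: 3.7. Distance in frame 2: 7.0.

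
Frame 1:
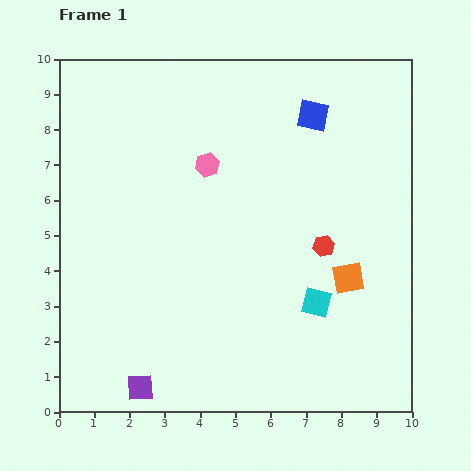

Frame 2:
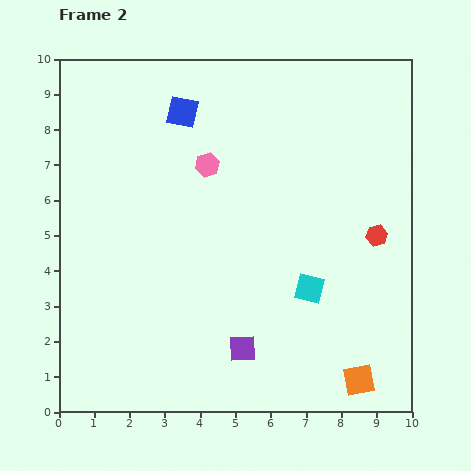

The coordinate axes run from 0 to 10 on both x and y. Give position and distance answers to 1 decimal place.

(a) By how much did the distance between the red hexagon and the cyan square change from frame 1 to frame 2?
+0.8

Distance in frame 1: 1.6. Distance in frame 2: 2.4.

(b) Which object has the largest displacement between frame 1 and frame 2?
the blue square

(moved 3.7; next 3.1)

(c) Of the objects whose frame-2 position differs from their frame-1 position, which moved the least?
the cyan square

(moved 0.4)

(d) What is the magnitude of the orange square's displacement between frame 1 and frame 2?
2.9

The orange square moved from (8.2, 3.8) to (8.5, 0.9), a distance of √(0.3² + 2.9²) ≈ 2.9.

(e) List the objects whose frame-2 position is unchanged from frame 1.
the pink hexagon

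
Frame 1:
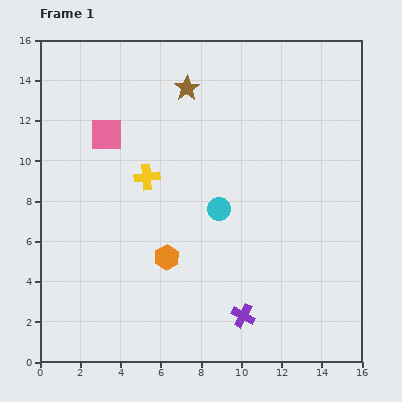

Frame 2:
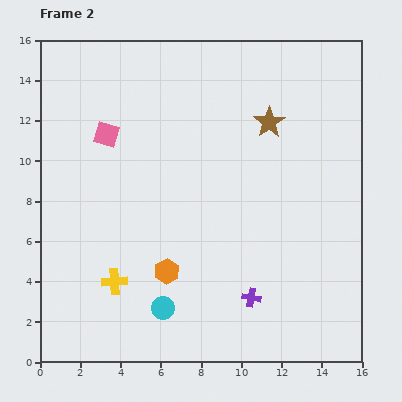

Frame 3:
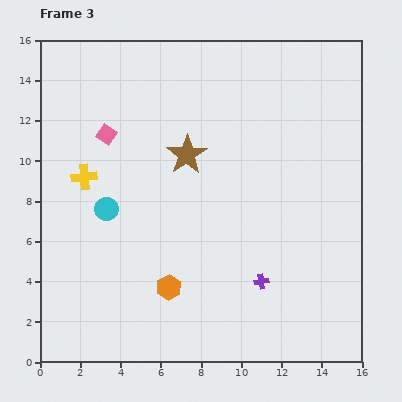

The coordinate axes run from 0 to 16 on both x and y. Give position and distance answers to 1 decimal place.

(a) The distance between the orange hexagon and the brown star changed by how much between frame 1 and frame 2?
+0.5

Distance in frame 1: 8.5. Distance in frame 2: 9.0.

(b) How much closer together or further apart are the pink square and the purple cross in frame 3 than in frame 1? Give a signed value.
-0.7

Distance in frame 1: 11.3. Distance in frame 3: 10.6.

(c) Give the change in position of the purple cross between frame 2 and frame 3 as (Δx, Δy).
(0.5, 0.8)

The purple cross was at (10.5, 3.2) in frame 2 and (11.0, 4.0) in frame 3.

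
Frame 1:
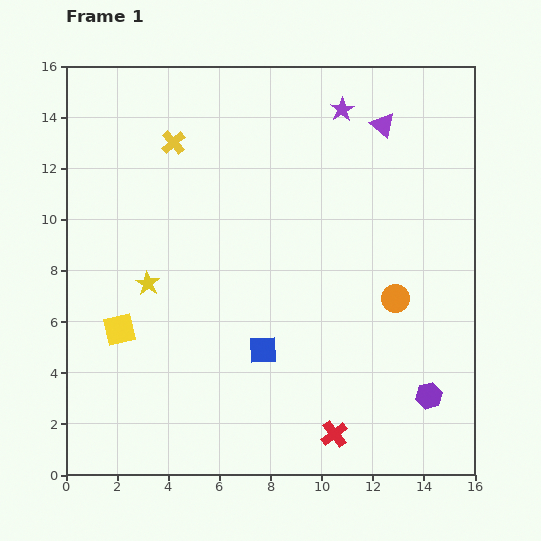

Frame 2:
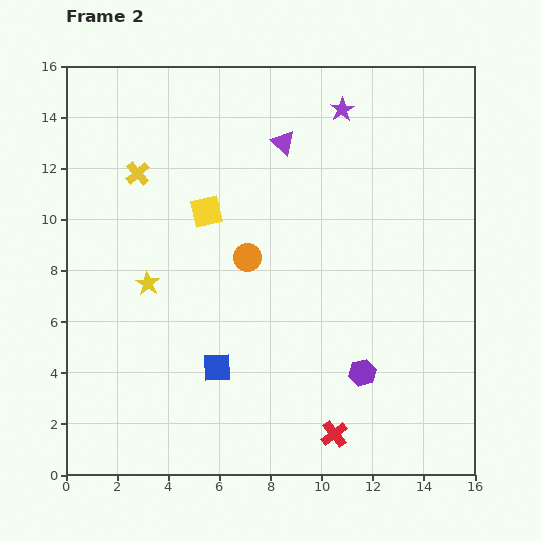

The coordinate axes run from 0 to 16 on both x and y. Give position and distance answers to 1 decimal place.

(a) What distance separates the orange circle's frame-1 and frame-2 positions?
6.0

The orange circle moved from (12.9, 6.9) to (7.1, 8.5), a distance of √(5.8² + 1.6²) ≈ 6.0.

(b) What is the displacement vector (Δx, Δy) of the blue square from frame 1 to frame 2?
(-1.8, -0.7)

The blue square was at (7.7, 4.9) in frame 1 and (5.9, 4.2) in frame 2.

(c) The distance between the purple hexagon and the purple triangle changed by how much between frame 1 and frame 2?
-1.3

Distance in frame 1: 10.8. Distance in frame 2: 9.5.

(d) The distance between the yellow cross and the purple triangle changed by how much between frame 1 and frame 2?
-2.4

Distance in frame 1: 8.2. Distance in frame 2: 5.8.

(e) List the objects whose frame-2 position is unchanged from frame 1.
the yellow star, the red cross, the purple star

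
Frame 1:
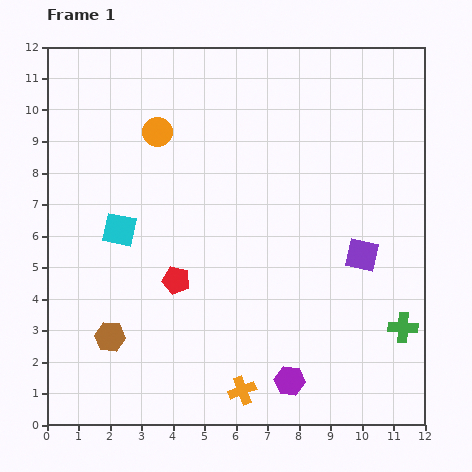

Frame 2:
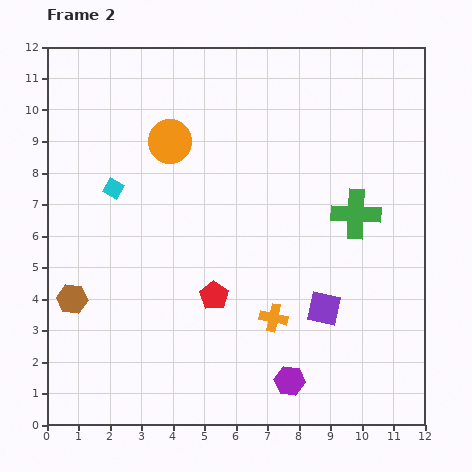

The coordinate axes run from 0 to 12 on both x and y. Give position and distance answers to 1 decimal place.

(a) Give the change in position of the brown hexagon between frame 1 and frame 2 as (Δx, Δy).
(-1.2, 1.2)

The brown hexagon was at (2.0, 2.8) in frame 1 and (0.8, 4.0) in frame 2.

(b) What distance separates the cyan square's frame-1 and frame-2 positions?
1.3

The cyan square moved from (2.3, 6.2) to (2.1, 7.5), a distance of √(0.2² + 1.3²) ≈ 1.3.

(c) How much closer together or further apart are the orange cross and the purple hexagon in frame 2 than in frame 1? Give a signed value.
+0.6

Distance in frame 1: 1.5. Distance in frame 2: 2.1.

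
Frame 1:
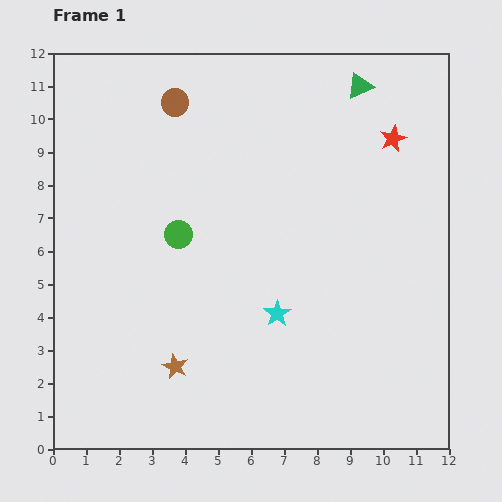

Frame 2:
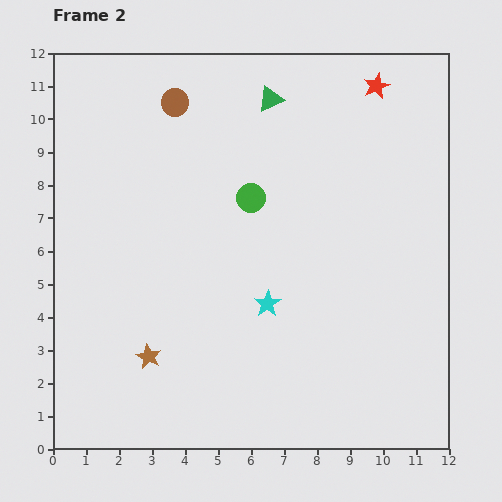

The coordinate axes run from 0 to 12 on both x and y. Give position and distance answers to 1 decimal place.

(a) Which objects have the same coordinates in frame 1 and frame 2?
the brown circle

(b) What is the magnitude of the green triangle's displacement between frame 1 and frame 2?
2.7

The green triangle moved from (9.3, 11.0) to (6.6, 10.6), a distance of √(2.7² + 0.4²) ≈ 2.7.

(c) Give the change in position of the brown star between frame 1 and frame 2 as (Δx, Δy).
(-0.8, 0.3)

The brown star was at (3.7, 2.5) in frame 1 and (2.9, 2.8) in frame 2.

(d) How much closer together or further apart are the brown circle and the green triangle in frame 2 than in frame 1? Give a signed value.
-2.7

Distance in frame 1: 5.6. Distance in frame 2: 2.9.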